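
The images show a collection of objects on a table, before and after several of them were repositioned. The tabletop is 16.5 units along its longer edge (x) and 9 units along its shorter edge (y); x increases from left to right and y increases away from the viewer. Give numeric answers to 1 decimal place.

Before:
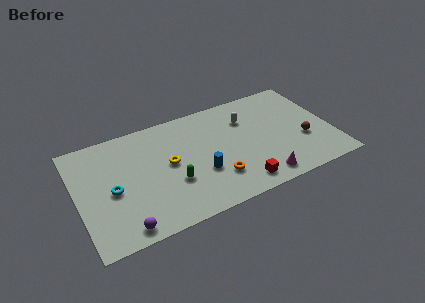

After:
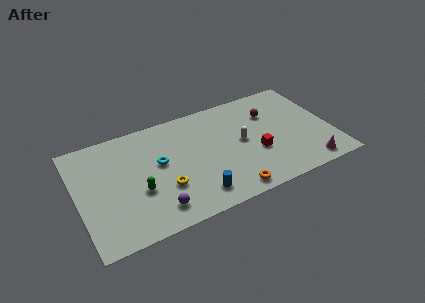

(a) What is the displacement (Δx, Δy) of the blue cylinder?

(-0.5, -1.6)

From the two frames, the blue cylinder sits at roughly (7.8, 3.2) before and (7.3, 1.6) after.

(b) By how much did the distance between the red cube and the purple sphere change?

-0.5

Before: roughly 7.5 units apart; after: 7.0. That's 0.5 units closer together.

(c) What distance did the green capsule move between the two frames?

2.2

The green capsule moved from about (6.0, 3.2) to (3.8, 3.4), a distance of √(2.2² + 0.2²) ≈ 2.2.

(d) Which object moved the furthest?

the brown sphere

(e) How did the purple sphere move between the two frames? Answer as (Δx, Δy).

(2.1, 0.6)

The purple sphere was at about (2.6, 1.0) and moved to about (4.7, 1.6).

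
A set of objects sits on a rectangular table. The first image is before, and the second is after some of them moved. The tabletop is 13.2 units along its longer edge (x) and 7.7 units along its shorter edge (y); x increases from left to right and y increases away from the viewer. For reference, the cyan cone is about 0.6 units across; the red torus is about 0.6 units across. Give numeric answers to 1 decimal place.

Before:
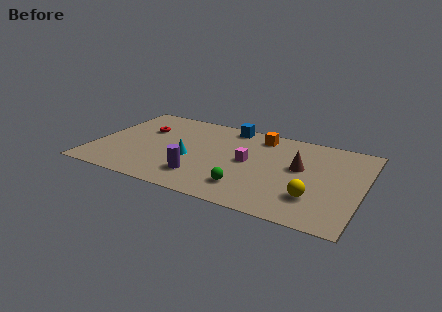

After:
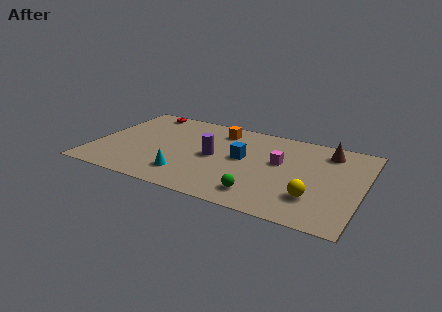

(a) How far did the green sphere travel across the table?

0.8

The green sphere moved from about (7.8, 1.7) to (8.5, 1.4), a distance of √(0.7² + 0.3²) ≈ 0.8.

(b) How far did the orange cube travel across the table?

2.0

The orange cube moved from about (7.9, 6.5) to (5.9, 6.3), a distance of √(2.0² + 0.2²) ≈ 2.0.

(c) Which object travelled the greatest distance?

the blue cube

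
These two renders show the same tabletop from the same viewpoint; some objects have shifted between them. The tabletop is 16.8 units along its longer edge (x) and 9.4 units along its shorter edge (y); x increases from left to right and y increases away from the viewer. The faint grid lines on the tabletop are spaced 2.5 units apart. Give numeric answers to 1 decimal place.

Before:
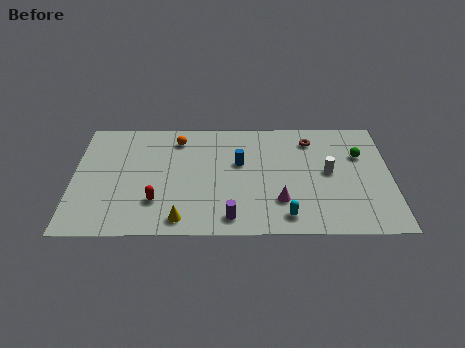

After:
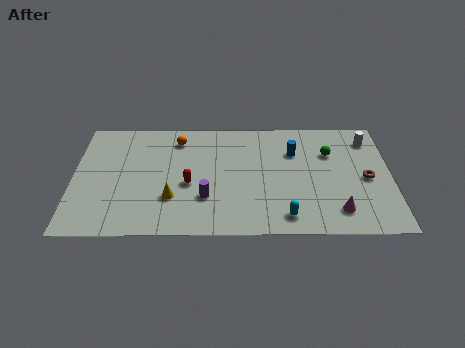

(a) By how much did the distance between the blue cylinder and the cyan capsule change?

+0.3

They were about 4.9 units apart before and 5.2 after — 0.3 units further apart.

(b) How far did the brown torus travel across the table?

4.3

The brown torus moved from about (12.6, 7.6) to (15.5, 4.4), a distance of √(2.9² + 3.2²) ≈ 4.3.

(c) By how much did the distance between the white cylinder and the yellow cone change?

+2.9

The distance was about 8.6 in the first image and 11.5 in the second, so they moved 2.9 units further apart.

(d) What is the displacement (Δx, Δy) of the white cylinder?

(2.2, 2.7)

The white cylinder was at about (13.5, 4.9) and moved to about (15.7, 7.6).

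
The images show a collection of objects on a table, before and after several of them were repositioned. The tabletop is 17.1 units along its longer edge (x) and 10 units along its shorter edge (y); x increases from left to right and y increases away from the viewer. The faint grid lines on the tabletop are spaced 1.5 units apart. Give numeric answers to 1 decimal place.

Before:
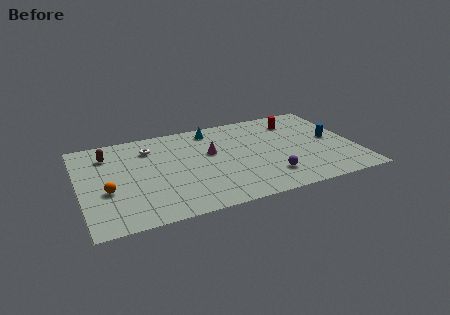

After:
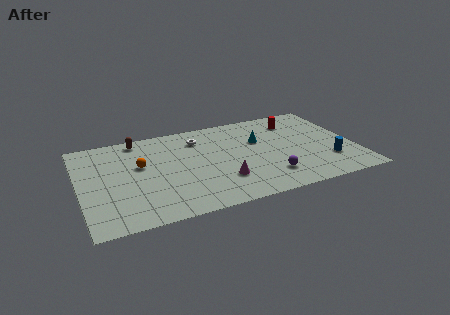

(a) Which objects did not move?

the purple sphere and the red cylinder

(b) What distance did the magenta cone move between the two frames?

3.2

The magenta cone was near (8.2, 6.0) before and (8.6, 2.8) after, so it travelled √(0.4² + 3.2²) ≈ 3.2 units.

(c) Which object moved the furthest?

the cyan cone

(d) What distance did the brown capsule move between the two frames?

2.3

The brown capsule moved from about (1.9, 7.8) to (3.9, 8.9), a distance of √(2.0² + 1.1²) ≈ 2.3.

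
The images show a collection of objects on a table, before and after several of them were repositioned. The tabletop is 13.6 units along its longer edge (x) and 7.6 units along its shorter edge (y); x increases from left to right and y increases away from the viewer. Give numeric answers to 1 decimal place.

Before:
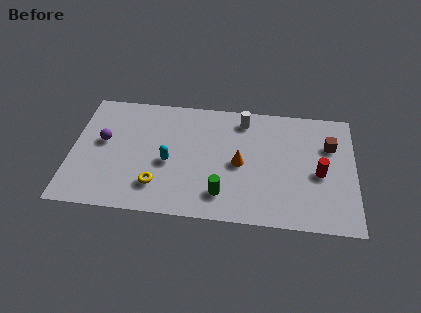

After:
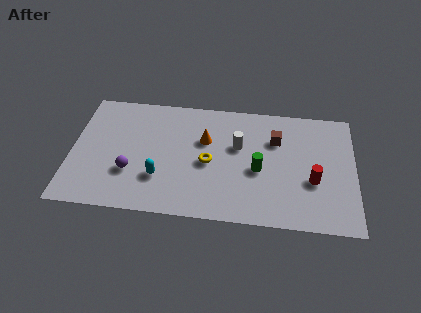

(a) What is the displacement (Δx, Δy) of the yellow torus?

(2.4, 1.7)

The yellow torus was at about (4.2, 1.8) and moved to about (6.6, 3.5).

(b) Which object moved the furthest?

the yellow torus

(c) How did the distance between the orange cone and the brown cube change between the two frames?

-1.2

The distance was about 4.6 in the first image and 3.4 in the second, so they moved 1.2 units closer together.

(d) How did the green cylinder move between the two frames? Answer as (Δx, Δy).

(1.7, 1.7)

From the two frames, the green cylinder sits at roughly (7.3, 1.6) before and (9.0, 3.3) after.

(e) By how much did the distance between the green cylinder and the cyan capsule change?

+1.7

Before: roughly 3.1 units apart; after: 4.8. That's 1.7 units further apart.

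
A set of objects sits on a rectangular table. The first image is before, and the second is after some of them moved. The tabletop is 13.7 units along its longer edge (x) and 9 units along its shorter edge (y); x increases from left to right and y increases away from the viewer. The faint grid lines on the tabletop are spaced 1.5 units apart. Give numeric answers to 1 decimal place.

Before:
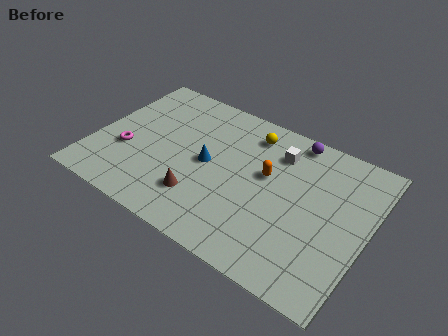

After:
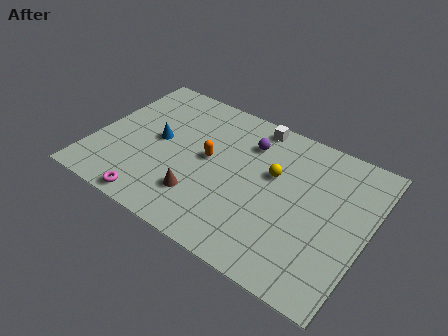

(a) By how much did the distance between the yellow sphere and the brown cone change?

-0.9

Before: roughly 5.4 units apart; after: 4.5. That's 0.9 units closer together.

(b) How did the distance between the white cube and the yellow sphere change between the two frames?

+1.4

Before: roughly 1.6 units apart; after: 3.0. That's 1.4 units further apart.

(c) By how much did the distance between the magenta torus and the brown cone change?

-1.5

Before: roughly 4.1 units apart; after: 2.6. That's 1.5 units closer together.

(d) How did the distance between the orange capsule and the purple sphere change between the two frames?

-0.3

They were about 2.9 units apart before and 2.6 after — 0.3 units closer together.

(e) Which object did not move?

the brown cone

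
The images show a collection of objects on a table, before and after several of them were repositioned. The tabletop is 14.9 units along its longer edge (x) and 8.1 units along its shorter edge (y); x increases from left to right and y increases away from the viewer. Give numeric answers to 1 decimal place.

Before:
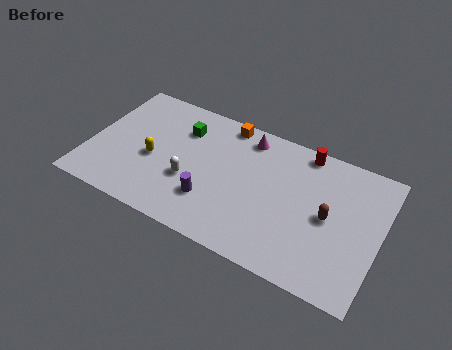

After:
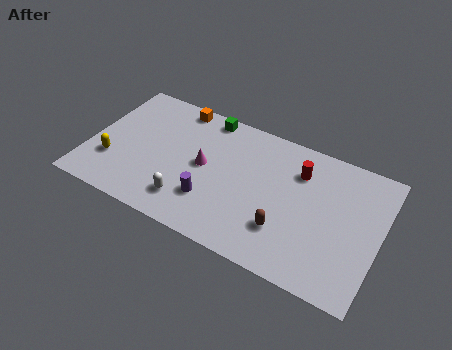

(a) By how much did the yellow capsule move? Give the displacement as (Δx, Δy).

(-2.0, -1.0)

From the two frames, the yellow capsule sits at roughly (3.3, 3.5) before and (1.3, 2.5) after.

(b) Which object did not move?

the purple cylinder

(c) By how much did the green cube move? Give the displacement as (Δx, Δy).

(1.1, 1.3)

The green cube started near (4.5, 6.0) and ended near (5.6, 7.3).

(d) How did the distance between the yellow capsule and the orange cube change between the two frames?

+0.5

Before: roughly 5.0 units apart; after: 5.5. That's 0.5 units further apart.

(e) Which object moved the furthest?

the magenta cone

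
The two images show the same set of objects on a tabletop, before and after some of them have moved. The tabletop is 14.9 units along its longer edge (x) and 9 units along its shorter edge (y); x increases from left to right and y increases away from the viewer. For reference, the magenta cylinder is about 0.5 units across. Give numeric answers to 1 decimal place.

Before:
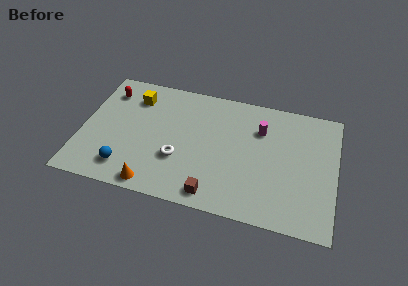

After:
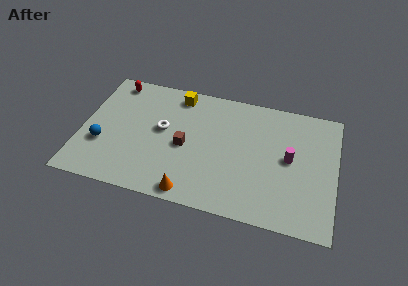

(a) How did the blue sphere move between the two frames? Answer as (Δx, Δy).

(-1.5, 1.4)

From the two frames, the blue sphere sits at roughly (2.8, 1.7) before and (1.3, 3.1) after.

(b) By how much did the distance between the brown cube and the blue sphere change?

-0.3

They were about 5.2 units apart before and 4.9 after — 0.3 units closer together.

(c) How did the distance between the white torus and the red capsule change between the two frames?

-1.8

They were about 6.0 units apart before and 4.2 after — 1.8 units closer together.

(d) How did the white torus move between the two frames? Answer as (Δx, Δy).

(-1.1, 1.9)

The white torus started near (5.8, 3.1) and ended near (4.7, 5.0).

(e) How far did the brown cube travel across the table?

3.6

The brown cube moved from about (8.0, 1.1) to (6.1, 4.1), a distance of √(1.9² + 3.0²) ≈ 3.6.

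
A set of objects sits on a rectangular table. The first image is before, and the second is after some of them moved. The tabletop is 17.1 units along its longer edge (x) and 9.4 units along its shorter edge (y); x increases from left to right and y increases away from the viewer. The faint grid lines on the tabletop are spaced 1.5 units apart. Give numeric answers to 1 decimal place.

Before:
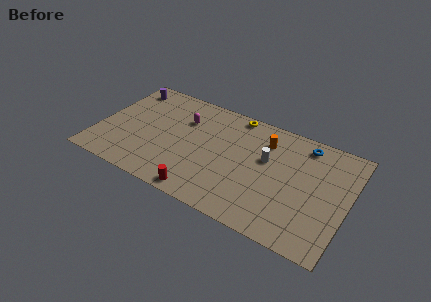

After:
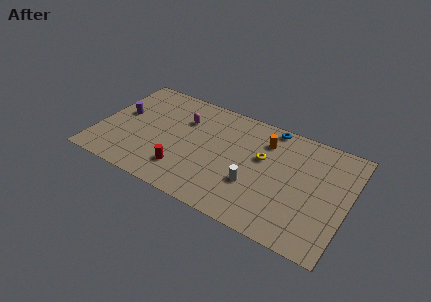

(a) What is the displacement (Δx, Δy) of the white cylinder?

(-0.6, -2.5)

From the two frames, the white cylinder sits at roughly (11.5, 5.7) before and (10.9, 3.2) after.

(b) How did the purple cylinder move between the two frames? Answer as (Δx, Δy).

(0.1, -2.6)

From the two frames, the purple cylinder sits at roughly (1.3, 7.9) before and (1.4, 5.3) after.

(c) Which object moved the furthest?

the yellow torus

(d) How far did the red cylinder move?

2.0

The red cylinder moved from about (7.7, 0.9) to (6.2, 2.2), a distance of √(1.5² + 1.3²) ≈ 2.0.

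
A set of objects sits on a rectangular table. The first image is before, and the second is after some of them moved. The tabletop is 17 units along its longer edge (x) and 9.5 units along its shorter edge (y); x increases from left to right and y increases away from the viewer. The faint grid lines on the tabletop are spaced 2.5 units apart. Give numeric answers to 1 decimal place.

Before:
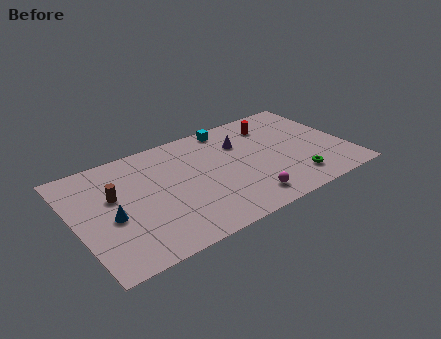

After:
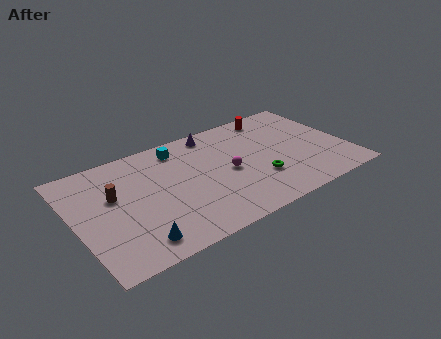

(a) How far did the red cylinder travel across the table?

0.8

From (12.9, 7.5) to (13.1, 8.3), the red cylinder covered √(0.2² + 0.8²) ≈ 0.8 units.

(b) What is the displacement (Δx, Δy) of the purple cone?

(-1.5, 1.7)

The purple cone started near (10.7, 6.7) and ended near (9.2, 8.4).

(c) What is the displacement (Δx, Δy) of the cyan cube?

(-3.3, -0.5)

The cyan cube was at about (10.2, 8.5) and moved to about (6.9, 8.0).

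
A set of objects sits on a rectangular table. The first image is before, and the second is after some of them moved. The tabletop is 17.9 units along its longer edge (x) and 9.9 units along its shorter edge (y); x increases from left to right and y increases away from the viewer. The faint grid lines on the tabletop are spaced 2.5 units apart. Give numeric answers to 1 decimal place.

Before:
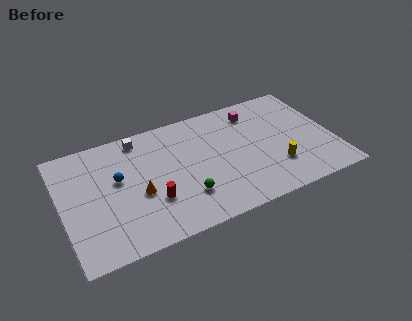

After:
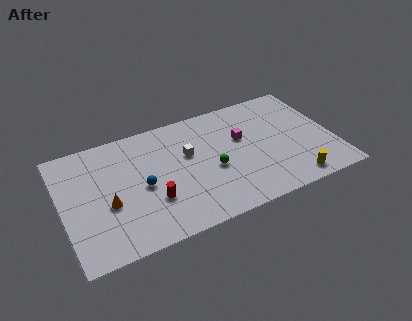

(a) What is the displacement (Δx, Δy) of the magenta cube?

(-1.1, -2.0)

The magenta cube was at about (13.1, 8.1) and moved to about (12.0, 6.1).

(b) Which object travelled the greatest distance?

the white cube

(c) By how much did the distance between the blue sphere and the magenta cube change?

-2.7

The distance was about 9.7 in the first image and 7.0 in the second, so they moved 2.7 units closer together.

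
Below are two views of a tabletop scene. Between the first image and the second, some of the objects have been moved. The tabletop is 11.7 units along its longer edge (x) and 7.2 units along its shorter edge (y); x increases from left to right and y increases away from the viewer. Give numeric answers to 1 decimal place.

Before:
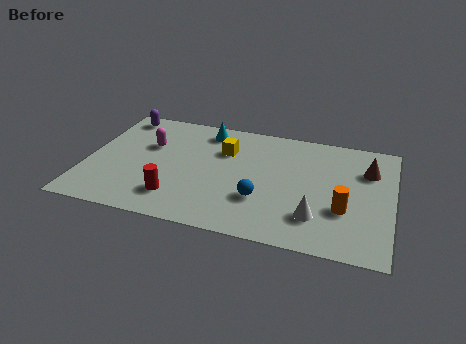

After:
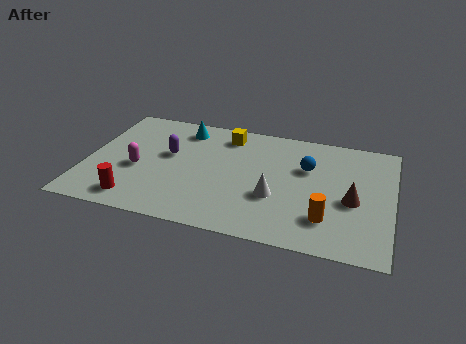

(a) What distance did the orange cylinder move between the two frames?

0.9

The orange cylinder moved from about (9.9, 2.5) to (9.3, 1.8), a distance of √(0.6² + 0.7²) ≈ 0.9.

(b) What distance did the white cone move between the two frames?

1.8

The white cone moved from about (8.9, 1.8) to (7.3, 2.6), a distance of √(1.6² + 0.8²) ≈ 1.8.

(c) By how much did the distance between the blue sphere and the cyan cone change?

+0.6

The distance was about 4.5 in the first image and 5.1 in the second, so they moved 0.6 units further apart.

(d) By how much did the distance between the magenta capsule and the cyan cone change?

+0.8

Before: roughly 2.6 units apart; after: 3.4. That's 0.8 units further apart.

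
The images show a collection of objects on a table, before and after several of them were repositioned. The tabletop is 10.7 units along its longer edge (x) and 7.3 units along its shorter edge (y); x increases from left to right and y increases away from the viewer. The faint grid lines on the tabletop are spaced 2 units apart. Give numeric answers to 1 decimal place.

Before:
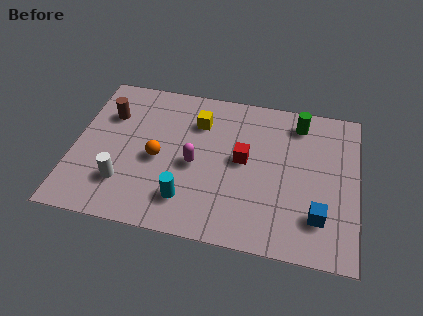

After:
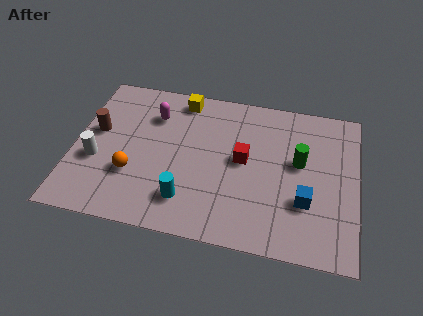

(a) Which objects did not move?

the cyan cylinder and the red cube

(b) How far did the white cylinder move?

1.4

The white cylinder was near (2.0, 1.9) before and (0.9, 2.8) after, so it travelled √(1.1² + 0.9²) ≈ 1.4 units.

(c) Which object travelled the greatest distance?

the magenta capsule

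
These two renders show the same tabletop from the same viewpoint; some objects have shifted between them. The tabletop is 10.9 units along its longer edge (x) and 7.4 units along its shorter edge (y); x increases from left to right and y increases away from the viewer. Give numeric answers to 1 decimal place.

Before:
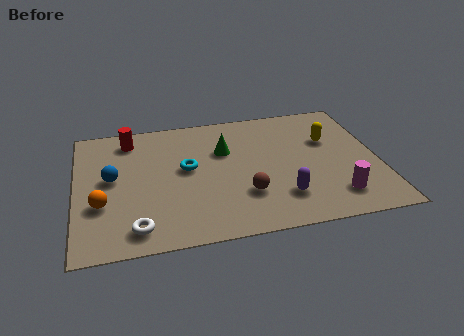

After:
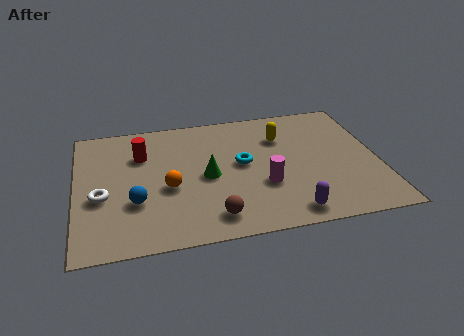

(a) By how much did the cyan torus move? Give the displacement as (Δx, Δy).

(2.0, -0.1)

From the two frames, the cyan torus sits at roughly (4.0, 4.1) before and (6.0, 4.0) after.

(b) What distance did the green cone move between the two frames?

1.6

The green cone was near (5.4, 4.9) before and (4.7, 3.5) after, so it travelled √(0.7² + 1.4²) ≈ 1.6 units.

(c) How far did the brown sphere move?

1.6

From (6.0, 2.2) to (4.8, 1.2), the brown sphere covered √(1.2² + 1.0²) ≈ 1.6 units.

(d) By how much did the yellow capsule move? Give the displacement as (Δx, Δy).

(-1.7, 0.5)

The yellow capsule was at about (9.2, 4.8) and moved to about (7.5, 5.3).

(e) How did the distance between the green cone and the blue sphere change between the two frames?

-1.4

The distance was about 4.2 in the first image and 2.8 in the second, so they moved 1.4 units closer together.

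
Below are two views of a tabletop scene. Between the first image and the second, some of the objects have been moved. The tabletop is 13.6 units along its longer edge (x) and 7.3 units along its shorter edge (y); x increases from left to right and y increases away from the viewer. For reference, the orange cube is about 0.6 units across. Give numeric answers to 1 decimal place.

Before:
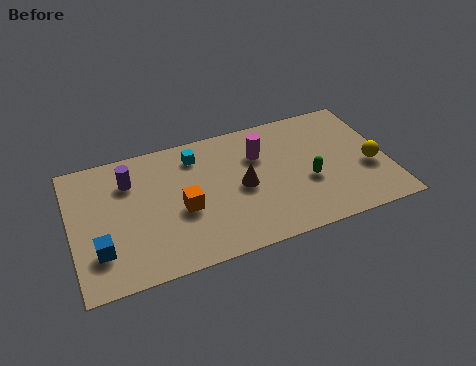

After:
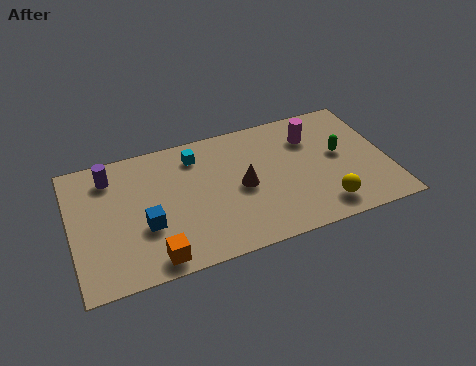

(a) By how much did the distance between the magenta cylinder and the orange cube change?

+4.5

They were about 4.0 units apart before and 8.5 after — 4.5 units further apart.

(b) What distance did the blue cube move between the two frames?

2.1

From (1.1, 2.0) to (3.1, 2.7), the blue cube covered √(2.0² + 0.7²) ≈ 2.1 units.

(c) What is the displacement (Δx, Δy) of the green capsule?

(1.5, 1.1)

The green capsule was at about (10.1, 2.9) and moved to about (11.6, 4.0).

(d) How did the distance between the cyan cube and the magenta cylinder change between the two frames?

+2.2

They were about 2.8 units apart before and 5.0 after — 2.2 units further apart.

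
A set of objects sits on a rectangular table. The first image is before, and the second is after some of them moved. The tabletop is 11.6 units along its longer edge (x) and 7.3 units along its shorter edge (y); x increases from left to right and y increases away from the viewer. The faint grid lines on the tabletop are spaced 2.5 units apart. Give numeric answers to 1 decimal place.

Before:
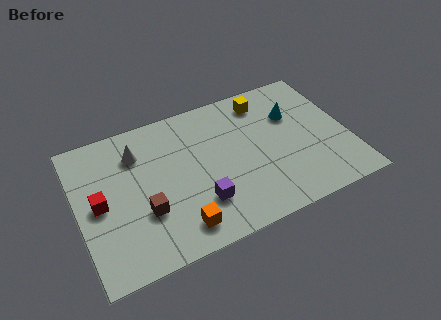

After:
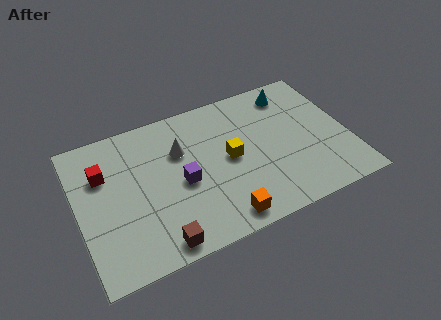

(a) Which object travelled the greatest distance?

the yellow cube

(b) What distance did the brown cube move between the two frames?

1.7

From (2.7, 2.5) to (3.1, 0.8), the brown cube covered √(0.4² + 1.7²) ≈ 1.7 units.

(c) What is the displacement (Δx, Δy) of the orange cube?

(1.8, -0.3)

The orange cube was at about (4.0, 1.2) and moved to about (5.8, 0.9).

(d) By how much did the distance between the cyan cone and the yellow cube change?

+2.2

The distance was about 1.6 in the first image and 3.8 in the second, so they moved 2.2 units further apart.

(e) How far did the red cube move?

1.4

The red cube moved from about (0.9, 3.6) to (1.2, 5.0), a distance of √(0.3² + 1.4²) ≈ 1.4.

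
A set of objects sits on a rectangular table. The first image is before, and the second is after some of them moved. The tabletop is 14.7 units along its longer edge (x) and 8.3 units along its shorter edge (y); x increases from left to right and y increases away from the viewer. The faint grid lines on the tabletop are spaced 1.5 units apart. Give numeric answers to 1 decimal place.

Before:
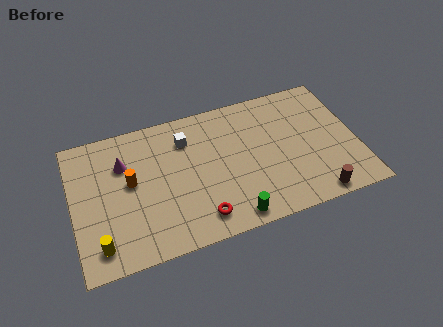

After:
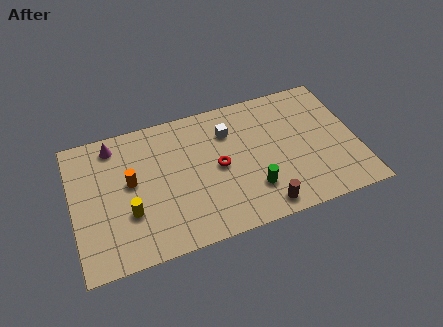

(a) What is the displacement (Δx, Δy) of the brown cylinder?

(-2.7, 0.2)

The brown cylinder started near (12.2, 0.8) and ended near (9.5, 1.0).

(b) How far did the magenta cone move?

1.4

The magenta cone moved from about (2.7, 5.8) to (2.3, 7.1), a distance of √(0.4² + 1.3²) ≈ 1.4.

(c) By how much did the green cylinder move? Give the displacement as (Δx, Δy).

(1.2, 1.3)

From the two frames, the green cylinder sits at roughly (7.9, 0.9) before and (9.1, 2.2) after.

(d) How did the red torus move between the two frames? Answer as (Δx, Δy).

(1.2, 2.7)

The red torus started near (6.3, 1.4) and ended near (7.5, 4.1).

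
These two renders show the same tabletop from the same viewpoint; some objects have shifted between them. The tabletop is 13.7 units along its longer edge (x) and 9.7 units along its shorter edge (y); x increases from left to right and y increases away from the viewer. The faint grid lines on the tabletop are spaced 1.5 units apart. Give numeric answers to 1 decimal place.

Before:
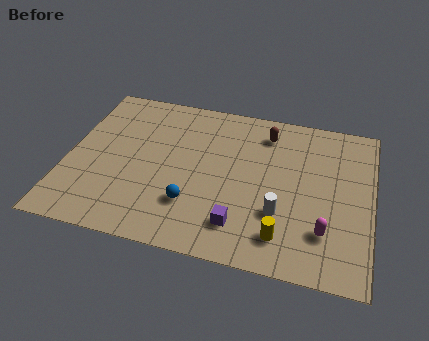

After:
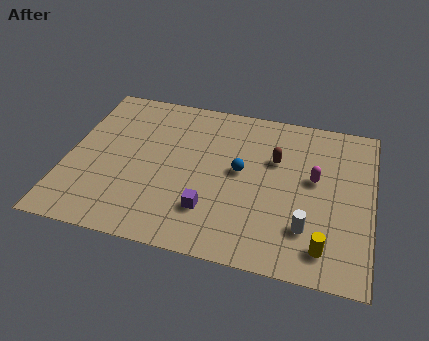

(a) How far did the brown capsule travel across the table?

1.7

The brown capsule moved from about (8.8, 7.9) to (9.3, 6.3), a distance of √(0.5² + 1.6²) ≈ 1.7.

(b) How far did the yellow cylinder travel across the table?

1.8

The yellow cylinder moved from about (9.9, 1.8) to (11.7, 1.6), a distance of √(1.8² + 0.2²) ≈ 1.8.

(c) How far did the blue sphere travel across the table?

3.2

The blue sphere was near (5.8, 2.7) before and (7.8, 5.2) after, so it travelled √(2.0² + 2.5²) ≈ 3.2 units.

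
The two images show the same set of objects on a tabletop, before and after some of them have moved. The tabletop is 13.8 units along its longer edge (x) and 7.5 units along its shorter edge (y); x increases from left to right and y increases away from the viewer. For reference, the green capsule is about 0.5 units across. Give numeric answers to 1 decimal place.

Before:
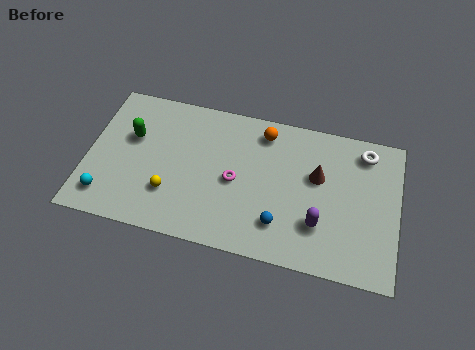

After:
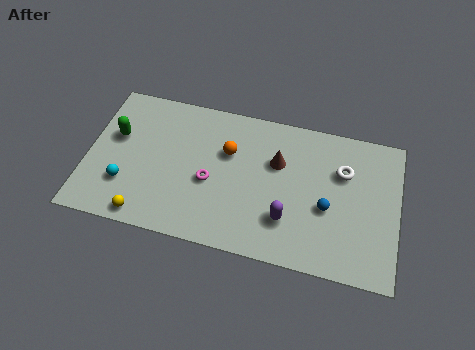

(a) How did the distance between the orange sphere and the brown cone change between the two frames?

-0.8

Before: roughly 3.0 units apart; after: 2.2. That's 0.8 units closer together.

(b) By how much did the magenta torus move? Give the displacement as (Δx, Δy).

(-1.1, -0.3)

The magenta torus started near (6.6, 3.5) and ended near (5.5, 3.2).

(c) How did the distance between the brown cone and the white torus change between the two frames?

+0.3

Before: roughly 2.6 units apart; after: 2.9. That's 0.3 units further apart.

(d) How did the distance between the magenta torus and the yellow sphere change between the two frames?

+0.5

The distance was about 3.1 in the first image and 3.6 in the second, so they moved 0.5 units further apart.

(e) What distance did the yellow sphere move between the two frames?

1.7

The yellow sphere moved from about (3.8, 2.2) to (2.8, 0.8), a distance of √(1.0² + 1.4²) ≈ 1.7.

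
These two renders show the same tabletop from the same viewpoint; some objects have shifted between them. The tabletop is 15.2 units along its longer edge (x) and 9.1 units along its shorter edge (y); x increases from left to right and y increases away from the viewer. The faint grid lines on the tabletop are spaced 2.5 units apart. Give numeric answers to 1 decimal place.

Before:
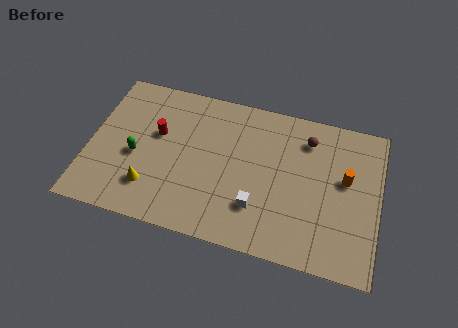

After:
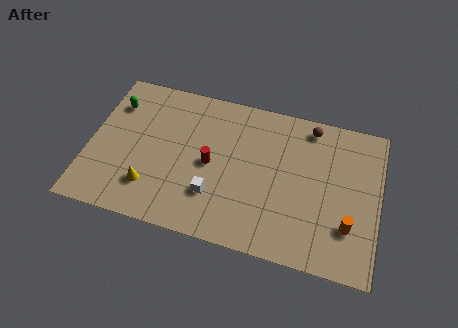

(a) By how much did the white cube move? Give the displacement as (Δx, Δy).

(-2.3, 0.1)

The white cube started near (9.0, 2.5) and ended near (6.7, 2.6).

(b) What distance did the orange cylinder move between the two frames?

2.7

The orange cylinder was near (13.4, 5.3) before and (13.7, 2.6) after, so it travelled √(0.3² + 2.7²) ≈ 2.7 units.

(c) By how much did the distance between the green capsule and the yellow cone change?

+3.2

They were about 1.9 units apart before and 5.1 after — 3.2 units further apart.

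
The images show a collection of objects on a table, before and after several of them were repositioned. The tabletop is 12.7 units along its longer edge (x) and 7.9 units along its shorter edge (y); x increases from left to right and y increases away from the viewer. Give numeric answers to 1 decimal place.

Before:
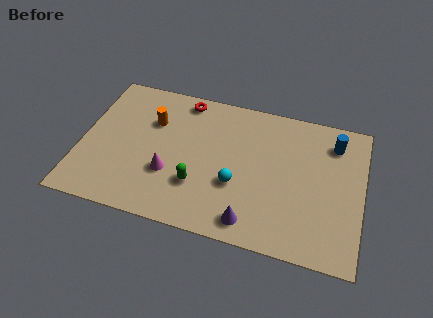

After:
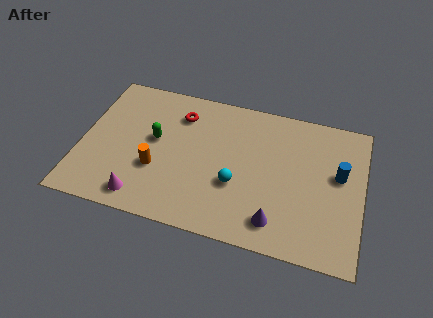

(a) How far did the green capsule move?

2.9

The green capsule was near (5.4, 2.4) before and (3.3, 4.4) after, so it travelled √(2.1² + 2.0²) ≈ 2.9 units.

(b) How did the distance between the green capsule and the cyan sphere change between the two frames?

+2.3

They were about 1.8 units apart before and 4.1 after — 2.3 units further apart.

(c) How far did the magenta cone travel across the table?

1.9

From (4.1, 2.7) to (3.0, 1.1), the magenta cone covered √(1.1² + 1.6²) ≈ 1.9 units.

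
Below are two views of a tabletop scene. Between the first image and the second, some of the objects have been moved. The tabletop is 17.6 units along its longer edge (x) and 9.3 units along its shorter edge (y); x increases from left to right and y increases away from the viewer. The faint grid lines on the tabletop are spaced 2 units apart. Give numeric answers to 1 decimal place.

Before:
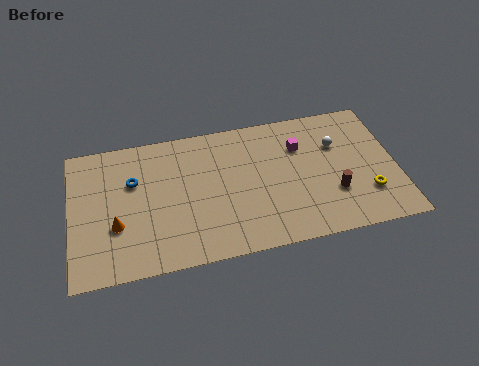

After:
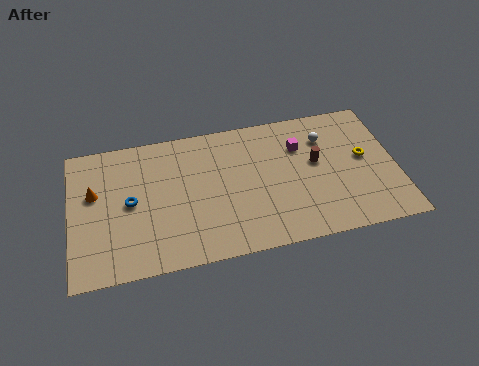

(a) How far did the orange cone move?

2.6

From (2.4, 3.3) to (1.3, 5.7), the orange cone covered √(1.1² + 2.4²) ≈ 2.6 units.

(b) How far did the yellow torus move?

2.5

The yellow torus was near (15.9, 2.6) before and (15.9, 5.1) after, so it travelled √(0.0² + 2.5²) ≈ 2.5 units.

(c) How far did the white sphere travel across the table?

0.8

From (14.5, 6.3) to (13.9, 6.9), the white sphere covered √(0.6² + 0.6²) ≈ 0.8 units.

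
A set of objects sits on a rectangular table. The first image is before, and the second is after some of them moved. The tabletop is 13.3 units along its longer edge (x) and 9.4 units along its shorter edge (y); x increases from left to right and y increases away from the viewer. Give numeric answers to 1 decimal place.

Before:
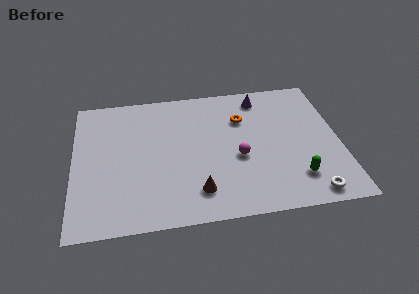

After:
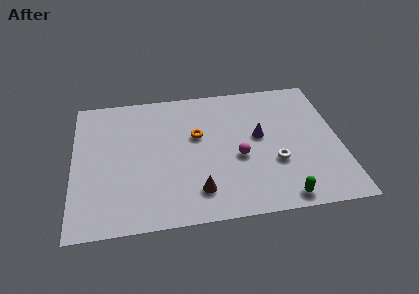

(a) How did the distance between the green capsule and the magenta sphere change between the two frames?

+0.3

The distance was about 3.3 in the first image and 3.6 in the second, so they moved 0.3 units further apart.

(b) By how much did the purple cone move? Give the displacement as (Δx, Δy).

(-0.2, -2.8)

From the two frames, the purple cone sits at roughly (9.5, 8.0) before and (9.3, 5.2) after.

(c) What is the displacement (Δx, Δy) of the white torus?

(-1.6, 2.3)

The white torus started near (11.6, 1.0) and ended near (10.0, 3.3).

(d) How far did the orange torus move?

2.5

From (8.5, 6.6) to (6.2, 5.7), the orange torus covered √(2.3² + 0.9²) ≈ 2.5 units.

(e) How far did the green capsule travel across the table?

1.4

The green capsule moved from about (11.0, 2.1) to (10.2, 0.9), a distance of √(0.8² + 1.2²) ≈ 1.4.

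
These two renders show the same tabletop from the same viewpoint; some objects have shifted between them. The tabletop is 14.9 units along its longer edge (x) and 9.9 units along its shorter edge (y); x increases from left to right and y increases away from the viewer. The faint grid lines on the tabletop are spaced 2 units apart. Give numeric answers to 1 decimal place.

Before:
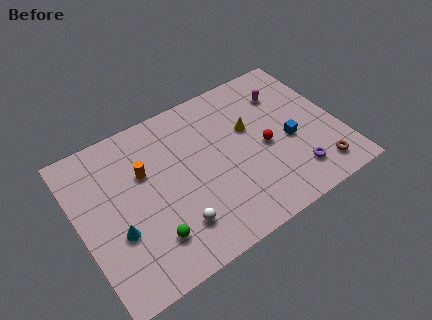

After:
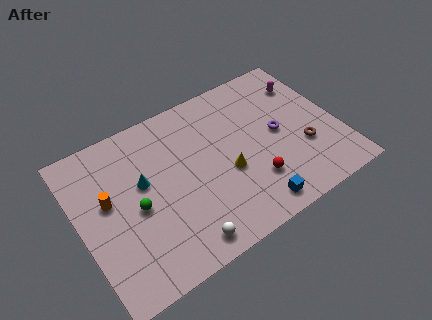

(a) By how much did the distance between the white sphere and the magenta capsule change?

+1.6

Before: roughly 8.9 units apart; after: 10.5. That's 1.6 units further apart.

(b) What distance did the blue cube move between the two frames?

4.0

The blue cube moved from about (12.0, 4.2) to (9.3, 1.2), a distance of √(2.7² + 3.0²) ≈ 4.0.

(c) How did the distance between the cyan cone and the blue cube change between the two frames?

-2.9

Before: roughly 10.1 units apart; after: 7.2. That's 2.9 units closer together.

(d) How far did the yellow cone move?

2.7

The yellow cone was near (10.0, 6.1) before and (8.3, 4.0) after, so it travelled √(1.7² + 2.1²) ≈ 2.7 units.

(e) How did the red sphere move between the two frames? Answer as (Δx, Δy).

(-1.0, -1.8)

From the two frames, the red sphere sits at roughly (10.6, 4.5) before and (9.6, 2.7) after.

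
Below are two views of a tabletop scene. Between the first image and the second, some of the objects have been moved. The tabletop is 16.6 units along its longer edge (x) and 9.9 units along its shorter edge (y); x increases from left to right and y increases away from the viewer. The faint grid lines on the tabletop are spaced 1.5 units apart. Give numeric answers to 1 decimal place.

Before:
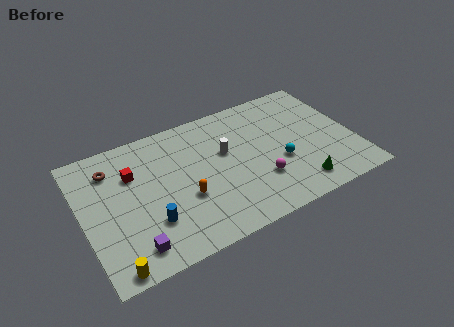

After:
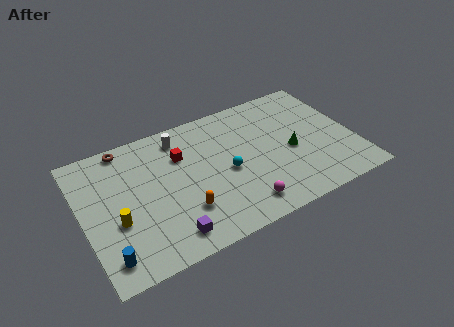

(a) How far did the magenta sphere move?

1.9

The magenta sphere moved from about (10.5, 3.0) to (9.2, 1.6), a distance of √(1.3² + 1.4²) ≈ 1.9.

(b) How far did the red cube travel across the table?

3.0

The red cube was near (3.2, 6.8) before and (6.2, 6.9) after, so it travelled √(3.0² + 0.1²) ≈ 3.0 units.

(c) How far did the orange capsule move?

0.9

From (6.0, 3.7) to (5.8, 2.8), the orange capsule covered √(0.2² + 0.9²) ≈ 0.9 units.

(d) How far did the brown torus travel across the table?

1.6

The brown torus was near (2.0, 7.7) before and (3.0, 9.0) after, so it travelled √(1.0² + 1.3²) ≈ 1.6 units.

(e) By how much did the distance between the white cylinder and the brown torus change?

-3.6

Before: roughly 7.0 units apart; after: 3.4. That's 3.6 units closer together.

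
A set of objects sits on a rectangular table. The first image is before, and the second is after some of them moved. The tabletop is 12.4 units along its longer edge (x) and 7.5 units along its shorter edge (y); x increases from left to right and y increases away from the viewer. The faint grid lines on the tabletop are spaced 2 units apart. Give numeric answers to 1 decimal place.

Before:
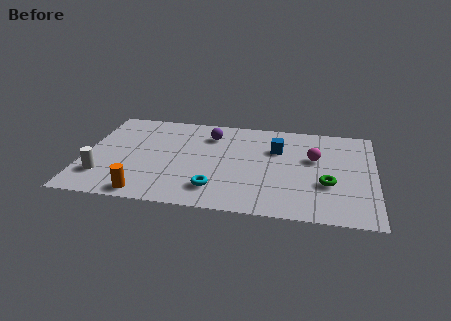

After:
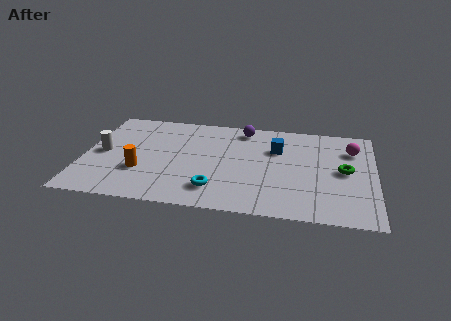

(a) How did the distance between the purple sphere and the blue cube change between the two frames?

-0.9

They were about 3.0 units apart before and 2.1 after — 0.9 units closer together.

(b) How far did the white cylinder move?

1.8

The white cylinder was near (0.9, 1.9) before and (0.8, 3.7) after, so it travelled √(0.1² + 1.8²) ≈ 1.8 units.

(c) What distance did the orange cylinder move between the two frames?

1.7

The orange cylinder was near (2.8, 0.8) before and (2.5, 2.5) after, so it travelled √(0.3² + 1.7²) ≈ 1.7 units.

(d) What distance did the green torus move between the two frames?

1.3

From (10.4, 2.7) to (11.1, 3.8), the green torus covered √(0.7² + 1.1²) ≈ 1.3 units.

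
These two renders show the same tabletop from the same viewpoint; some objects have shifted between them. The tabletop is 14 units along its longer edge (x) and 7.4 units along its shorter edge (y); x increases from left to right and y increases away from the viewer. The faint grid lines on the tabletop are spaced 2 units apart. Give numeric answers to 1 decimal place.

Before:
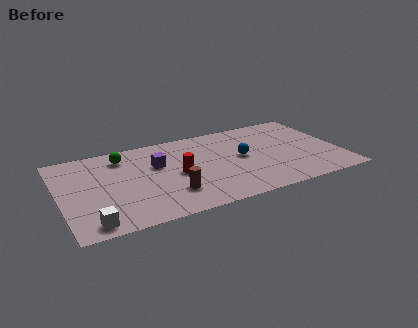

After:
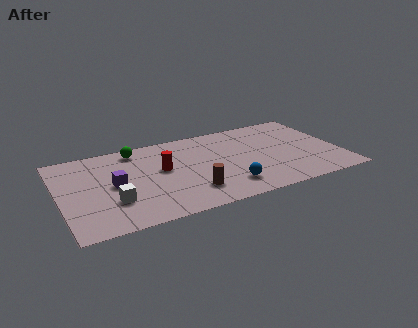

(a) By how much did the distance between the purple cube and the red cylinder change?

+1.0

They were about 1.5 units apart before and 2.5 after — 1.0 units further apart.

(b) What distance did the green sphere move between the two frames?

0.8

The green sphere was near (3.3, 6.0) before and (4.0, 6.4) after, so it travelled √(0.7² + 0.4²) ≈ 0.8 units.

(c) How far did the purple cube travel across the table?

2.4

The purple cube was near (4.9, 4.7) before and (2.7, 3.7) after, so it travelled √(2.2² + 1.0²) ≈ 2.4 units.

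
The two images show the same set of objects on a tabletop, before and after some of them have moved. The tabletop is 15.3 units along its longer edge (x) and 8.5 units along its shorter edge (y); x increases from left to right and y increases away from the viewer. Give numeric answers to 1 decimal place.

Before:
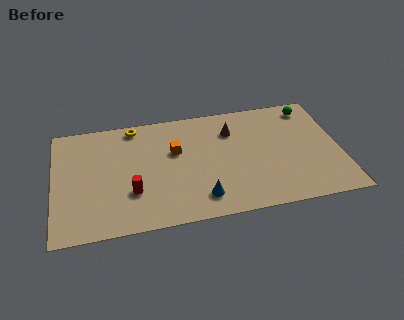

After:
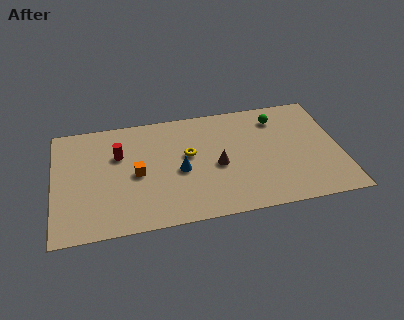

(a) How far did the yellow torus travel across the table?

3.9

The yellow torus moved from about (4.4, 7.6) to (7.2, 4.9), a distance of √(2.8² + 2.7²) ≈ 3.9.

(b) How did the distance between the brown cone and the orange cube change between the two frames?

+1.0

The distance was about 3.3 in the first image and 4.3 in the second, so they moved 1.0 units further apart.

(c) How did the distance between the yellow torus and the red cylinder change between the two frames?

-1.1

Before: roughly 4.9 units apart; after: 3.8. That's 1.1 units closer together.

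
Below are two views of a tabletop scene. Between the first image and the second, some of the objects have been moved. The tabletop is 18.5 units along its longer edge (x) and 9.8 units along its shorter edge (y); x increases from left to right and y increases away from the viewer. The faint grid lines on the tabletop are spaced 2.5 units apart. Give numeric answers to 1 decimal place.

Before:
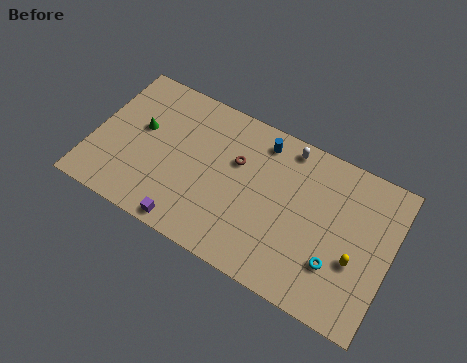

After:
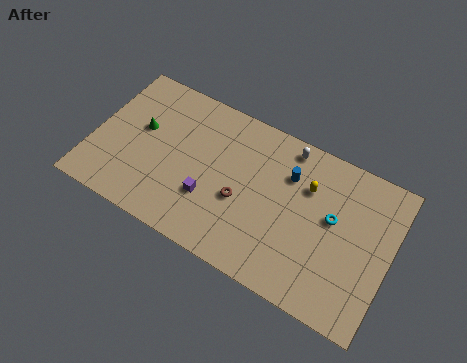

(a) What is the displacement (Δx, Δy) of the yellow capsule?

(-3.3, 3.1)

From the two frames, the yellow capsule sits at roughly (16.5, 3.7) before and (13.2, 6.8) after.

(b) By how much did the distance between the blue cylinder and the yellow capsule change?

-6.7

The distance was about 7.9 in the first image and 1.2 in the second, so they moved 6.7 units closer together.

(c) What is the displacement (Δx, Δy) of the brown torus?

(0.6, -2.3)

The brown torus started near (8.8, 6.3) and ended near (9.4, 4.0).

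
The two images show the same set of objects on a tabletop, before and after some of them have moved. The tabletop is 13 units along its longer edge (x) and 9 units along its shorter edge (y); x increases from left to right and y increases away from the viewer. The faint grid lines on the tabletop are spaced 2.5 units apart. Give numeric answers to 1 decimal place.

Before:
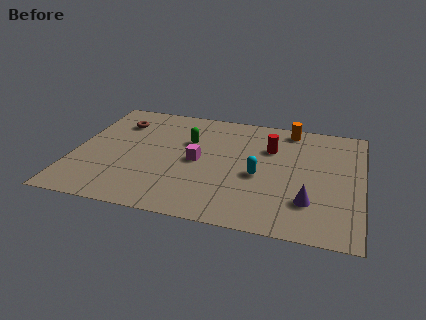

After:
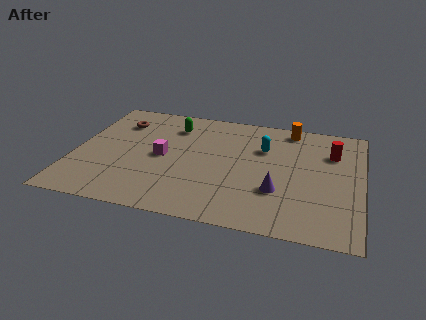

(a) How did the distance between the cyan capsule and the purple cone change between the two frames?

+0.6

Before: roughly 2.7 units apart; after: 3.3. That's 0.6 units further apart.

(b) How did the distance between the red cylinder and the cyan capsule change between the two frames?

+0.8

The distance was about 2.3 in the first image and 3.1 in the second, so they moved 0.8 units further apart.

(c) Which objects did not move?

the brown torus and the orange cylinder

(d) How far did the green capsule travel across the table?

1.4

The green capsule was near (5.1, 5.9) before and (4.3, 7.0) after, so it travelled √(0.8² + 1.1²) ≈ 1.4 units.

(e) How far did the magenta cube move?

1.6

The magenta cube was near (5.6, 4.4) before and (4.0, 4.4) after, so it travelled √(1.6² + 0.0²) ≈ 1.6 units.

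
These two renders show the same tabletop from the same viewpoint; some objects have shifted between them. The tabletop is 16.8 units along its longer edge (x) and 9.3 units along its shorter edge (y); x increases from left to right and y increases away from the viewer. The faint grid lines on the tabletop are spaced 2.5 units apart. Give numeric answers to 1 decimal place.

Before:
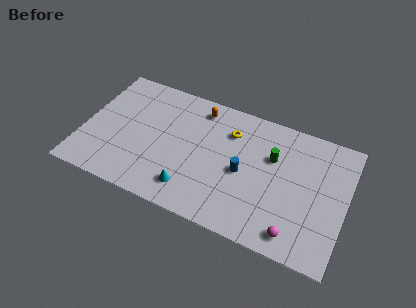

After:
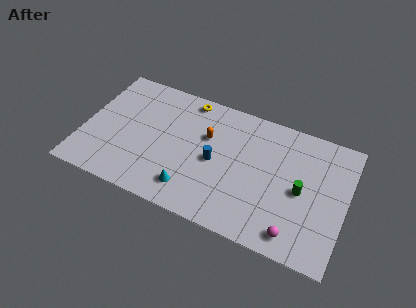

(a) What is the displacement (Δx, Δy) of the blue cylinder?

(-1.8, 0.1)

The blue cylinder was at about (10.3, 4.3) and moved to about (8.5, 4.4).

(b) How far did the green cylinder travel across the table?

2.6

The green cylinder moved from about (12.0, 6.1) to (14.0, 4.4), a distance of √(2.0² + 1.7²) ≈ 2.6.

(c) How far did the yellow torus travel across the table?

3.2

The yellow torus was near (9.2, 6.9) before and (6.3, 8.3) after, so it travelled √(2.9² + 1.4²) ≈ 3.2 units.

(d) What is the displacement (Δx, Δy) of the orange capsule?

(0.7, -1.9)

From the two frames, the orange capsule sits at roughly (7.1, 7.9) before and (7.8, 6.0) after.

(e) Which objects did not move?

the magenta sphere and the cyan cone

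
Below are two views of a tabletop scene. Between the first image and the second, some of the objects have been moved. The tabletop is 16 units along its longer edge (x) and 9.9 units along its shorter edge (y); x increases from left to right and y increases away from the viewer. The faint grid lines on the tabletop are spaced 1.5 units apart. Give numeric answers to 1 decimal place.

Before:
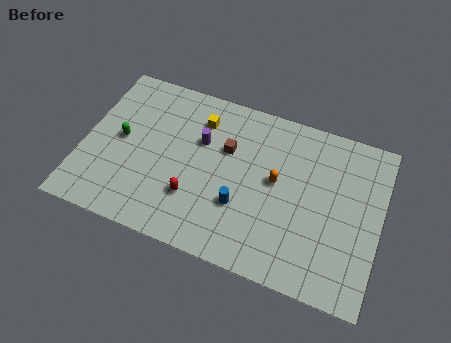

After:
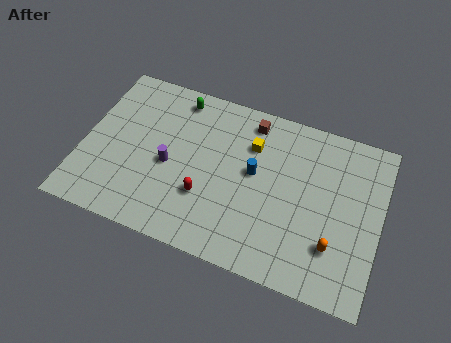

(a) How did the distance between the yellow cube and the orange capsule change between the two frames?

+1.5

They were about 5.0 units apart before and 6.5 after — 1.5 units further apart.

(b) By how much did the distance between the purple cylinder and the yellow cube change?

+3.7

They were about 1.3 units apart before and 5.0 after — 3.7 units further apart.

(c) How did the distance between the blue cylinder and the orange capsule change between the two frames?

+2.6

Before: roughly 2.7 units apart; after: 5.3. That's 2.6 units further apart.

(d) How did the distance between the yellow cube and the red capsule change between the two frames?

-0.4

The distance was about 4.8 in the first image and 4.4 in the second, so they moved 0.4 units closer together.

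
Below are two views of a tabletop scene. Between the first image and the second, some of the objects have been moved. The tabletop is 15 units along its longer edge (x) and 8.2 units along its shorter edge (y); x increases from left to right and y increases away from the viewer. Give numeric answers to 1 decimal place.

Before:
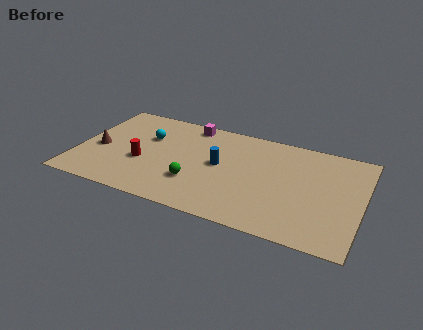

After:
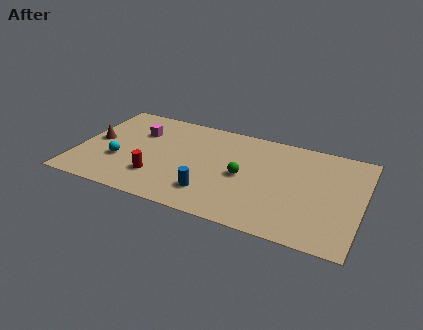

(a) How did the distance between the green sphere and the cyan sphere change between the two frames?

+2.5

The distance was about 4.1 in the first image and 6.6 in the second, so they moved 2.5 units further apart.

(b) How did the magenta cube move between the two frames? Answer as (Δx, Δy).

(-2.6, -1.6)

The magenta cube was at about (5.6, 7.3) and moved to about (3.0, 5.7).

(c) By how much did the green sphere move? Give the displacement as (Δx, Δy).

(2.4, 1.4)

The green sphere started near (6.4, 2.5) and ended near (8.8, 3.9).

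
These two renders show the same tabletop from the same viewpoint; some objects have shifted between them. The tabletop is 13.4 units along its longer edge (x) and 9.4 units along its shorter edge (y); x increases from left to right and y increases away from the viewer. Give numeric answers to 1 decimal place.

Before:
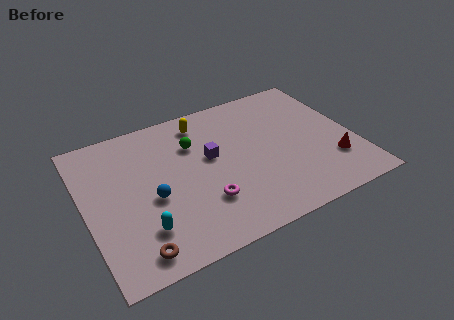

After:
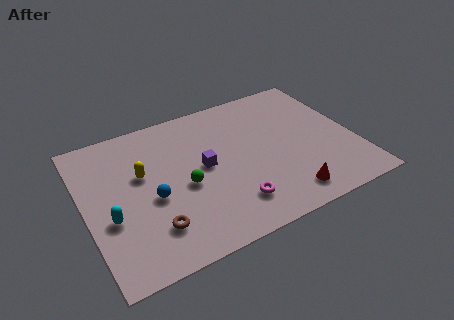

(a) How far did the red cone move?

2.9

The red cone was near (12.1, 2.6) before and (9.5, 1.4) after, so it travelled √(2.6² + 1.2²) ≈ 2.9 units.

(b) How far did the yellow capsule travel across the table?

4.0

The yellow capsule moved from about (6.2, 7.9) to (2.9, 5.7), a distance of √(3.3² + 2.2²) ≈ 4.0.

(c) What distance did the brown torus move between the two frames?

1.4

The brown torus was near (2.0, 1.2) before and (3.0, 2.2) after, so it travelled √(1.0² + 1.0²) ≈ 1.4 units.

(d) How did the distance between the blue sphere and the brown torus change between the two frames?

-1.2

The distance was about 3.0 in the first image and 1.8 in the second, so they moved 1.2 units closer together.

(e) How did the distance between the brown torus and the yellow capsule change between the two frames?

-4.4

The distance was about 7.9 in the first image and 3.5 in the second, so they moved 4.4 units closer together.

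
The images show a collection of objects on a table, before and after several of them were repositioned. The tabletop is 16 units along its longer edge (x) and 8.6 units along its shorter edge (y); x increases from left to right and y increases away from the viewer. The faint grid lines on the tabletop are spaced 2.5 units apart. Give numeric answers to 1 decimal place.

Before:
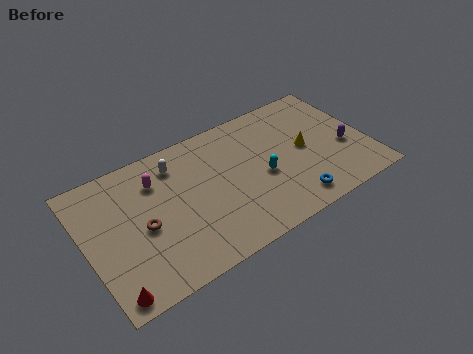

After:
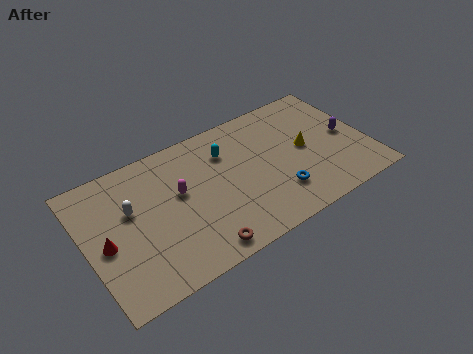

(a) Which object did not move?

the yellow cone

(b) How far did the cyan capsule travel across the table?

3.1

The cyan capsule was near (9.9, 3.7) before and (8.2, 6.3) after, so it travelled √(1.7² + 2.6²) ≈ 3.1 units.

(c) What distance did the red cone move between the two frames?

3.0

The red cone was near (0.9, 0.9) before and (1.0, 3.9) after, so it travelled √(0.1² + 3.0²) ≈ 3.0 units.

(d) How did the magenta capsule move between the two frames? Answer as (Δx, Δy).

(1.1, -1.4)

The magenta capsule was at about (4.2, 6.4) and moved to about (5.3, 5.0).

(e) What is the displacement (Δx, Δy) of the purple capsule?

(0.2, 0.8)

The purple capsule was at about (14.7, 3.4) and moved to about (14.9, 4.2).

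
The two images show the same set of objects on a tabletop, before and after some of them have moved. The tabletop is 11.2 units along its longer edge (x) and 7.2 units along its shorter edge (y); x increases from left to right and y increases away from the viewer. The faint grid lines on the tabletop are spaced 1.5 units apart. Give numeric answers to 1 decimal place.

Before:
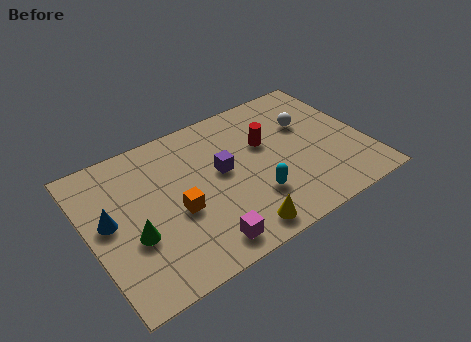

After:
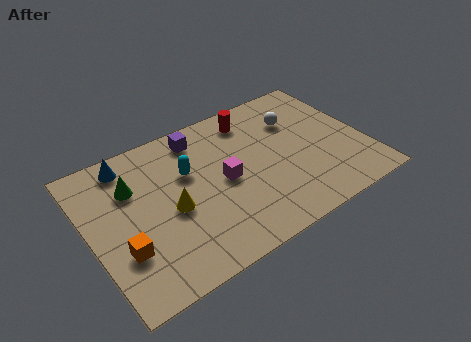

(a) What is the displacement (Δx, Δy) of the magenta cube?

(1.3, 2.5)

The magenta cube started near (4.1, 1.0) and ended near (5.4, 3.5).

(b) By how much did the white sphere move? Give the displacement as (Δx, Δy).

(-0.4, 0.4)

From the two frames, the white sphere sits at roughly (9.1, 4.7) before and (8.7, 5.1) after.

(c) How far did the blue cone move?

2.5

The blue cone moved from about (0.8, 3.9) to (1.9, 6.2), a distance of √(1.1² + 2.3²) ≈ 2.5.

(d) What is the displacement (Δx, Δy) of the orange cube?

(-2.3, -0.7)

The orange cube was at about (3.4, 3.0) and moved to about (1.1, 2.3).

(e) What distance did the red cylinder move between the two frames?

1.5

From (7.3, 4.5) to (7.0, 6.0), the red cylinder covered √(0.3² + 1.5²) ≈ 1.5 units.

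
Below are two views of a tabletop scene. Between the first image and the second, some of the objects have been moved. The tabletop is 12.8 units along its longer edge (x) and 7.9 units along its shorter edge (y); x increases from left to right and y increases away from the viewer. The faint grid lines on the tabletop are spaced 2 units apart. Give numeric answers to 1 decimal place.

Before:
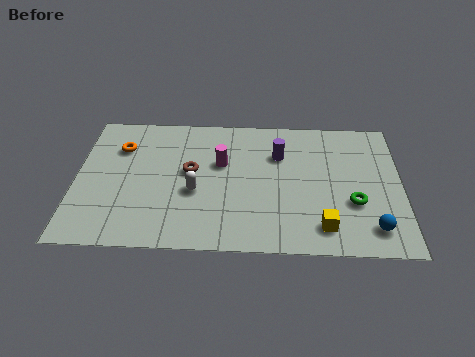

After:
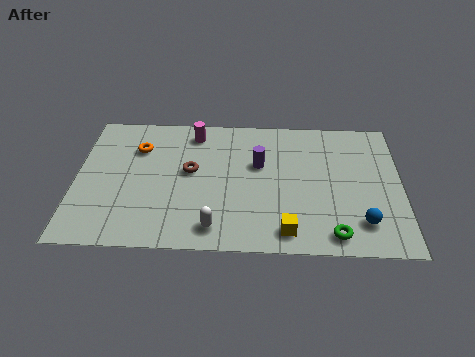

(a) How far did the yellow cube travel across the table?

1.4

The yellow cube moved from about (9.7, 1.4) to (8.3, 1.1), a distance of √(1.4² + 0.3²) ≈ 1.4.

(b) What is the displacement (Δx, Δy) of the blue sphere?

(-0.4, 0.3)

The blue sphere started near (11.6, 1.4) and ended near (11.2, 1.7).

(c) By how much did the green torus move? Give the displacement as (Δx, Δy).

(-0.8, -1.8)

The green torus started near (10.9, 2.8) and ended near (10.1, 1.0).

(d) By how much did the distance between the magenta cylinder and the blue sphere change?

+1.4

Before: roughly 6.9 units apart; after: 8.3. That's 1.4 units further apart.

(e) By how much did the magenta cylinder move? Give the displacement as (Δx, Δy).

(-1.1, 1.8)

The magenta cylinder was at about (5.7, 4.9) and moved to about (4.6, 6.7).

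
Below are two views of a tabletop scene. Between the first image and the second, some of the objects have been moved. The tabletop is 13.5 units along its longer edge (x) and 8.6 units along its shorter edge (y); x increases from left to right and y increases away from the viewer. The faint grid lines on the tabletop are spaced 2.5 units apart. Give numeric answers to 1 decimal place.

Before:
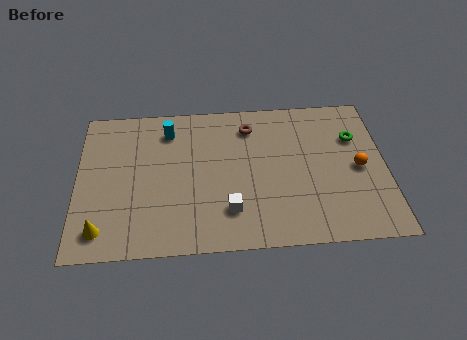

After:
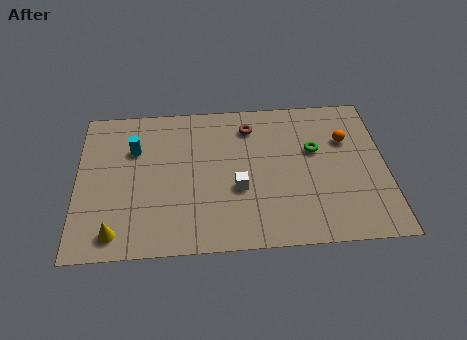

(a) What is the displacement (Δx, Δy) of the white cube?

(0.4, 1.2)

From the two frames, the white cube sits at roughly (6.6, 2.1) before and (7.0, 3.3) after.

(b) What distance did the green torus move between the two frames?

1.9

The green torus was near (12.2, 5.9) before and (10.4, 5.3) after, so it travelled √(1.8² + 0.6²) ≈ 1.9 units.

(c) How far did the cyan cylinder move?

1.8

The cyan cylinder was near (4.0, 6.9) before and (2.5, 5.9) after, so it travelled √(1.5² + 1.0²) ≈ 1.8 units.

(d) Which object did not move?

the brown torus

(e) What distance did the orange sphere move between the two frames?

1.8

The orange sphere moved from about (12.3, 4.1) to (11.8, 5.8), a distance of √(0.5² + 1.7²) ≈ 1.8.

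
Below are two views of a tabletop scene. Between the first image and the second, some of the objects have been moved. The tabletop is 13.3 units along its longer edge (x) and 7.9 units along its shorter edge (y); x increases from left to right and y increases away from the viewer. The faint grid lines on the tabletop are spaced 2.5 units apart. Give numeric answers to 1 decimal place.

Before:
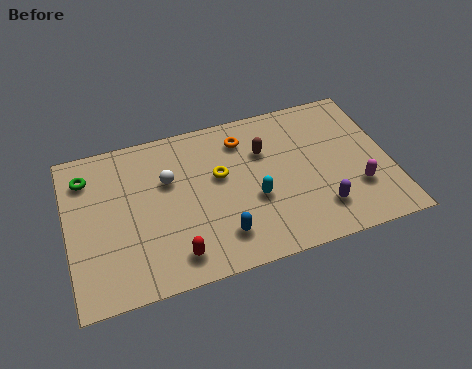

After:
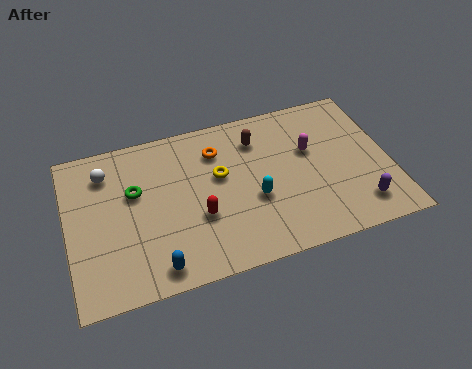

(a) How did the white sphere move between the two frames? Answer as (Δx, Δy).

(-2.5, 1.1)

The white sphere was at about (4.2, 5.1) and moved to about (1.7, 6.2).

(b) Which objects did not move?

the yellow torus and the cyan capsule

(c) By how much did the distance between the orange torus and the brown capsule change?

+0.5

Before: roughly 1.2 units apart; after: 1.7. That's 0.5 units further apart.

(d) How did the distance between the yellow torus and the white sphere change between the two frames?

+2.7

They were about 2.1 units apart before and 4.8 after — 2.7 units further apart.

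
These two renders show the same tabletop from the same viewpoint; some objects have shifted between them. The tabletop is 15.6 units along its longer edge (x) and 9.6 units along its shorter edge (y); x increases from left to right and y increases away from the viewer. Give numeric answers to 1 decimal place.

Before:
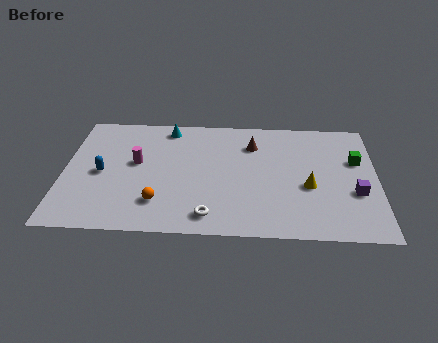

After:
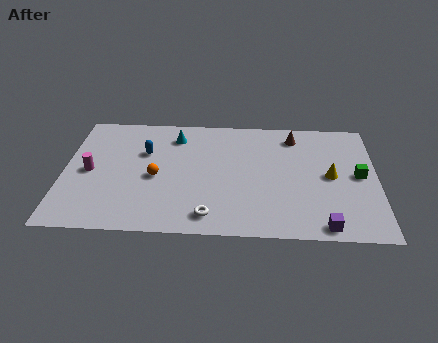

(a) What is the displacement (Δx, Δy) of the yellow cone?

(1.1, 0.9)

From the two frames, the yellow cone sits at roughly (12.2, 3.9) before and (13.3, 4.8) after.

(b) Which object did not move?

the white torus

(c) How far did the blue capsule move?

2.8

The blue capsule was near (1.9, 4.5) before and (4.0, 6.3) after, so it travelled √(2.1² + 1.8²) ≈ 2.8 units.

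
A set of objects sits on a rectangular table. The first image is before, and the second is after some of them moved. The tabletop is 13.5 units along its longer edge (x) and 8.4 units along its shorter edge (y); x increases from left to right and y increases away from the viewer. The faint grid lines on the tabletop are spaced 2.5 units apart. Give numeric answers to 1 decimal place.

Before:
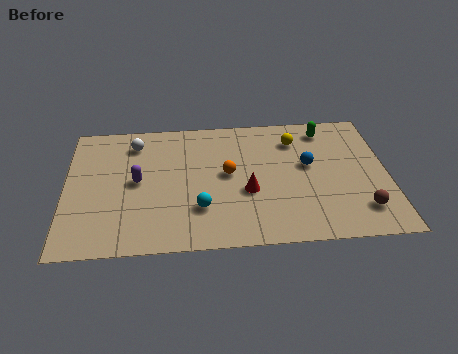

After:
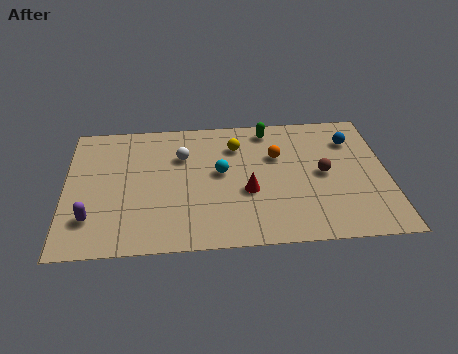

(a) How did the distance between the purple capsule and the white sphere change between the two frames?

+2.8

The distance was about 2.5 in the first image and 5.3 in the second, so they moved 2.8 units further apart.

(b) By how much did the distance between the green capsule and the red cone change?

-1.0

Before: roughly 5.1 units apart; after: 4.1. That's 1.0 units closer together.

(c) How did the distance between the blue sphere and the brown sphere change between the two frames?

-1.2

The distance was about 3.7 in the first image and 2.5 in the second, so they moved 1.2 units closer together.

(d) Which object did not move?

the red cone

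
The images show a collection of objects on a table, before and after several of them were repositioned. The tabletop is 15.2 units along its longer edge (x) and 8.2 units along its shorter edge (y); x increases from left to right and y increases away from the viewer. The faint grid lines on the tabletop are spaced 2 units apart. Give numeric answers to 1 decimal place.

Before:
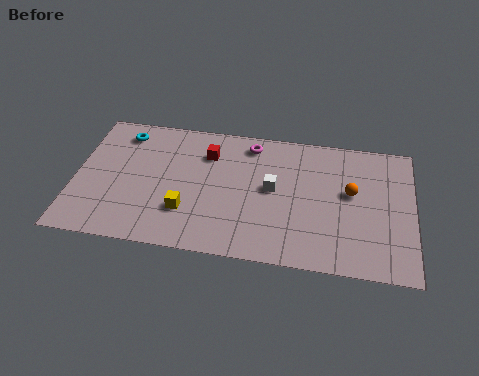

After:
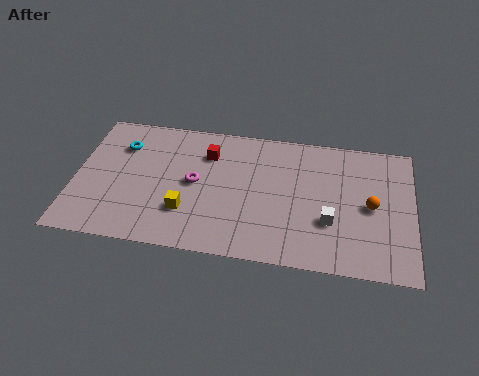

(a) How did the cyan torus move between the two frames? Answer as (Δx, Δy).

(0.0, -0.8)

The cyan torus started near (2.0, 6.8) and ended near (2.0, 6.0).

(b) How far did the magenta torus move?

3.7

From (7.8, 7.0) to (5.4, 4.2), the magenta torus covered √(2.4² + 2.8²) ≈ 3.7 units.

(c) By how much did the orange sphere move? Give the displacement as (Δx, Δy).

(0.9, -0.7)

The orange sphere was at about (12.4, 4.7) and moved to about (13.3, 4.0).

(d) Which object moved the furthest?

the magenta torus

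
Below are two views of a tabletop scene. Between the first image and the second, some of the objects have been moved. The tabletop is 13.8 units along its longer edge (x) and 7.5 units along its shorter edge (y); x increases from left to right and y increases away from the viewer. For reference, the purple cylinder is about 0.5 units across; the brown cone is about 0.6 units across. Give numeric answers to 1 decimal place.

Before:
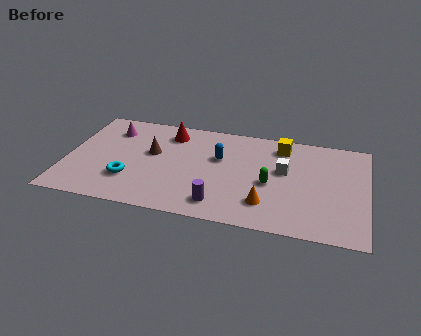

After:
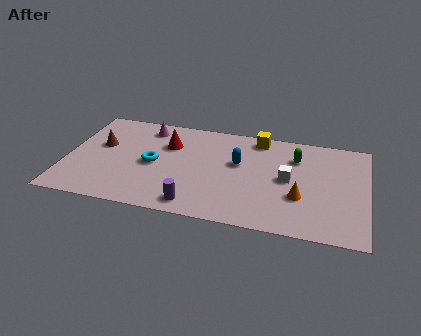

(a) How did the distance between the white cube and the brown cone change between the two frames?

+2.6

They were about 6.1 units apart before and 8.7 after — 2.6 units further apart.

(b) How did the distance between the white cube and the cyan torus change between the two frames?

-1.1

Before: roughly 7.3 units apart; after: 6.2. That's 1.1 units closer together.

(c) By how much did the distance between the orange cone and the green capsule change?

+1.4

Before: roughly 1.5 units apart; after: 2.9. That's 1.4 units further apart.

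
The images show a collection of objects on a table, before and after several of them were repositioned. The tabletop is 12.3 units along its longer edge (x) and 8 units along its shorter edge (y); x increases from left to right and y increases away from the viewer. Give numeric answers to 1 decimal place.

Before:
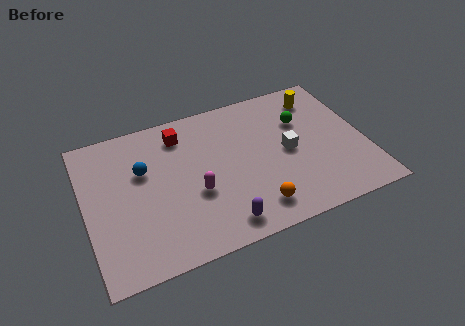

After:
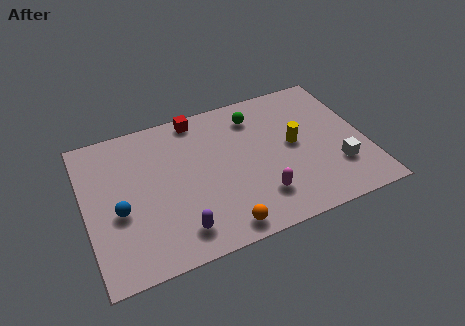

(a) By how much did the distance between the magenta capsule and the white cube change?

-0.8

They were about 4.3 units apart before and 3.5 after — 0.8 units closer together.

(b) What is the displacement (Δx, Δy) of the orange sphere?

(-1.5, -0.5)

The orange sphere started near (7.1, 1.4) and ended near (5.6, 0.9).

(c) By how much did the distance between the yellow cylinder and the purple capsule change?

-1.3

Before: roughly 7.4 units apart; after: 6.1. That's 1.3 units closer together.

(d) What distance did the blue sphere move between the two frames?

2.2

The blue sphere moved from about (2.6, 5.1) to (1.4, 3.3), a distance of √(1.2² + 1.8²) ≈ 2.2.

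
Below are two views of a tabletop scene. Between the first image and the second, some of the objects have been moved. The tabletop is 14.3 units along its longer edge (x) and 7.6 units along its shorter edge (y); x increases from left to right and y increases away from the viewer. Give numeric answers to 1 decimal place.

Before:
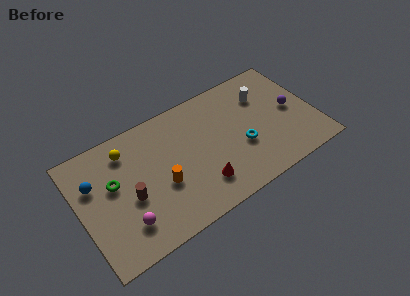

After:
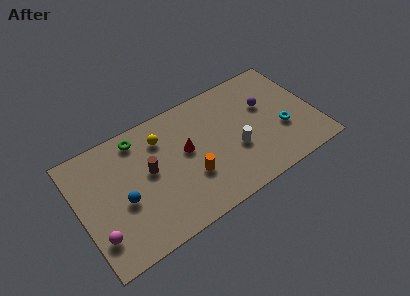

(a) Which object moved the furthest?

the white cylinder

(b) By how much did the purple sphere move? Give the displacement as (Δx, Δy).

(-1.5, 1.0)

The purple sphere was at about (13.0, 3.8) and moved to about (11.5, 4.8).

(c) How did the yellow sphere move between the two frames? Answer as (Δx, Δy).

(2.1, -0.3)

The yellow sphere started near (3.1, 6.1) and ended near (5.2, 5.8).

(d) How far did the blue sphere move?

2.4

From (1.0, 5.1) to (2.5, 3.2), the blue sphere covered √(1.5² + 1.9²) ≈ 2.4 units.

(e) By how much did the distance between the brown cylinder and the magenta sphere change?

+2.6

They were about 1.5 units apart before and 4.1 after — 2.6 units further apart.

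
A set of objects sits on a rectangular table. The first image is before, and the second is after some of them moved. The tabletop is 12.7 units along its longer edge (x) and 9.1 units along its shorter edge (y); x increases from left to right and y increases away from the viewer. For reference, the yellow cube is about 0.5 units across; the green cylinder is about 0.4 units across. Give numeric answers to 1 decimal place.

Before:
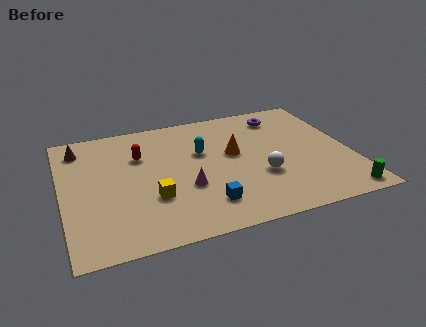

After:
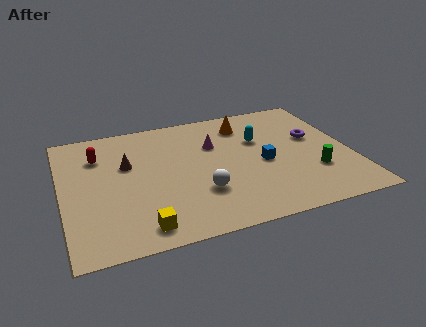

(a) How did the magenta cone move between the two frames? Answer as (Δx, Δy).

(1.5, 2.8)

The magenta cone started near (5.3, 3.3) and ended near (6.8, 6.1).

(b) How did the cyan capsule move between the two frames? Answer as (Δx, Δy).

(2.6, 0.2)

From the two frames, the cyan capsule sits at roughly (6.2, 5.7) before and (8.8, 5.9) after.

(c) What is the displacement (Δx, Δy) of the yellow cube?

(-0.6, -1.8)

The yellow cube started near (3.8, 3.0) and ended near (3.2, 1.2).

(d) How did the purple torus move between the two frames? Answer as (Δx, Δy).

(1.2, -2.1)

The purple torus started near (10.0, 7.5) and ended near (11.2, 5.4).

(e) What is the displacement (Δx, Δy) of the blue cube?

(2.8, 2.2)

The blue cube was at about (6.0, 1.9) and moved to about (8.8, 4.1).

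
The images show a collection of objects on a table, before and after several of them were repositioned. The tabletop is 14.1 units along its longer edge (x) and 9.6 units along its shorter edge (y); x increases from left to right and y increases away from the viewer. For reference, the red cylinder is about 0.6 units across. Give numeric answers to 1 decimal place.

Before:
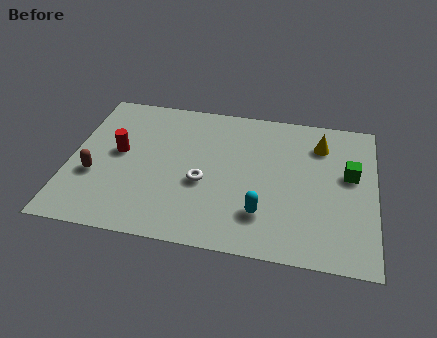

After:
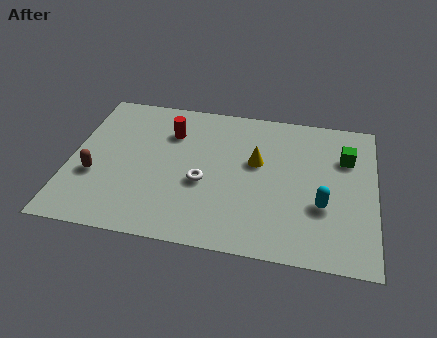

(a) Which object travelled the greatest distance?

the yellow cone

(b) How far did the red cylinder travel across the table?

2.9

The red cylinder moved from about (2.2, 5.2) to (4.5, 7.0), a distance of √(2.3² + 1.8²) ≈ 2.9.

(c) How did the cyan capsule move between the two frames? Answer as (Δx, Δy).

(2.7, 1.0)

The cyan capsule started near (9.0, 2.4) and ended near (11.7, 3.4).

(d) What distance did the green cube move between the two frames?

1.1

From (12.9, 5.6) to (12.7, 6.7), the green cube covered √(0.2² + 1.1²) ≈ 1.1 units.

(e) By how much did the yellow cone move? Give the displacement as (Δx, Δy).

(-2.9, -1.7)

The yellow cone started near (11.5, 7.4) and ended near (8.6, 5.7).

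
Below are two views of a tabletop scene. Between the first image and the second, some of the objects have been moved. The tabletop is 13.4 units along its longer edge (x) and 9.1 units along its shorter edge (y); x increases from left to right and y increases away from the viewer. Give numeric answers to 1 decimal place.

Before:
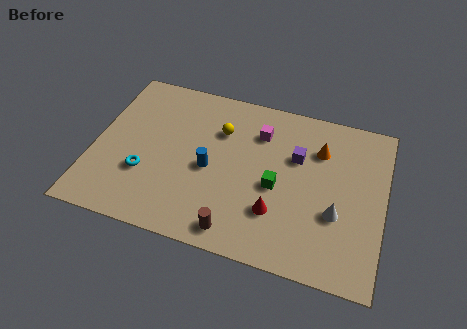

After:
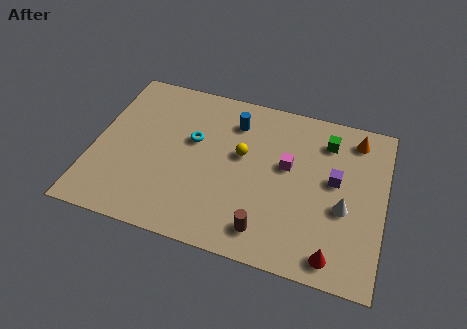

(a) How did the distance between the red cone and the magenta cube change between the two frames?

+0.5

They were about 4.3 units apart before and 4.8 after — 0.5 units further apart.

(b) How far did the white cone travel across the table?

0.5

The white cone moved from about (11.3, 3.3) to (11.6, 3.7), a distance of √(0.3² + 0.4²) ≈ 0.5.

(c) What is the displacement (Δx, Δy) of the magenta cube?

(1.4, -1.5)

The magenta cube was at about (7.5, 6.8) and moved to about (8.9, 5.3).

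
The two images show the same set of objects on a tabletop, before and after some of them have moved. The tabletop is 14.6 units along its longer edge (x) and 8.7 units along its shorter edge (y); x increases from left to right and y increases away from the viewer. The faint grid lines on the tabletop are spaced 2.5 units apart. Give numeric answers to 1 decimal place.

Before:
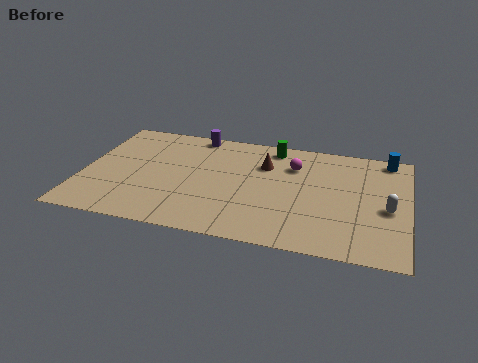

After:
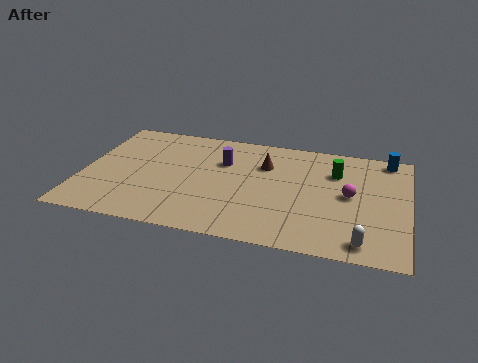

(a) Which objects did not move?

the blue cylinder and the brown cone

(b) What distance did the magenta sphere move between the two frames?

3.2

The magenta sphere moved from about (9.4, 6.3) to (12.0, 4.5), a distance of √(2.6² + 1.8²) ≈ 3.2.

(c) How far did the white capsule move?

2.9

The white capsule moved from about (13.7, 3.8) to (12.7, 1.1), a distance of √(1.0² + 2.7²) ≈ 2.9.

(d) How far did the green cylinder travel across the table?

3.2

The green cylinder moved from about (8.4, 7.6) to (11.3, 6.2), a distance of √(2.9² + 1.4²) ≈ 3.2.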